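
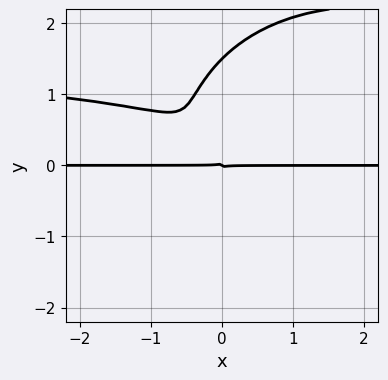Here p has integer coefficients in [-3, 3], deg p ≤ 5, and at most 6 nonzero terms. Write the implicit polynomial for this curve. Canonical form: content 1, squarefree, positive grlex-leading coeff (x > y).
First, deg p = 4. A generic line meets the curve in up to 4 points.
Next, from the axis intercepts and sections: the visible x-axis segment lies entirely on the curve; it crosses the y-axis at the gridline y = 0.
Finally, matching integer coefficients to the picture gives p.

2*x^2*y^2 + 2*y^4 - 3*x^2*y - 3*x*y^2 - 3*y^3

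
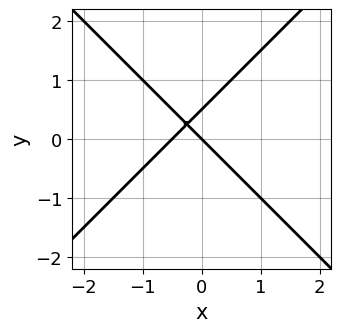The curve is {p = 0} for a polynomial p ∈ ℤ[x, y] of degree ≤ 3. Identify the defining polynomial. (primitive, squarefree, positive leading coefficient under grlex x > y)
2*x^2 - 2*y^2 + x + y

Degree: a generic line meets the curve in up to 2 points, so deg p = 2.
Observable constraints: it crosses the x-axis at the gridline x = 0; one y-axis crossing is at y = 0.
The integer polynomial consistent with all of this is the stated p.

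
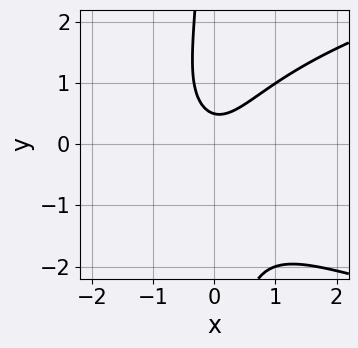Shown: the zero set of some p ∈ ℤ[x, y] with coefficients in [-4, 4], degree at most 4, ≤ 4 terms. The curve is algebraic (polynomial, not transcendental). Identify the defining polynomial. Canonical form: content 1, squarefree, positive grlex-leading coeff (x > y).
1. The degree is 3 — a generic line meets the curve in up to 3 points.
2. From the axis intercepts and sections: the curve avoids every integer x-axis point in the box.
3. Assembling these constraints gives the stated polynomial.

2*x*y^2 - 3*x^2 + 2*y - 1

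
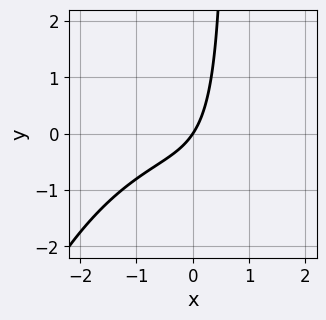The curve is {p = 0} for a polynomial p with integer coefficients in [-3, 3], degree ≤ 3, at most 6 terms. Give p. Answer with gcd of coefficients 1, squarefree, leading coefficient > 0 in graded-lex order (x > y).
x^3 + 3*x*y + 3*x - 2*y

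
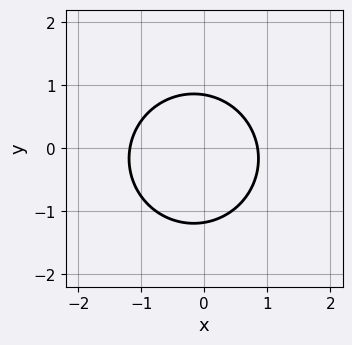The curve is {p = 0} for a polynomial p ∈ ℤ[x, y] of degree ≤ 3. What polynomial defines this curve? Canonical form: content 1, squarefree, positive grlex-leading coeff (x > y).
3*x^2 + 3*y^2 + x + y - 3

First, deg p = 2.
Finally, the integer polynomial consistent with all of this is the stated p.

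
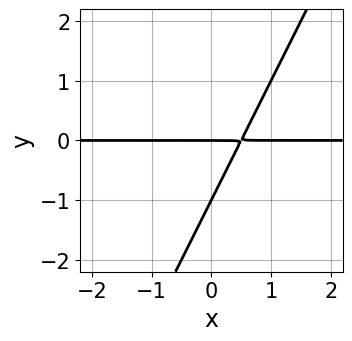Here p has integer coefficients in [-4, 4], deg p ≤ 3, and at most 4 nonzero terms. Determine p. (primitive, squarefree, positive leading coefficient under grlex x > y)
First, deg p = 2. A generic line meets the curve in up to 2 points.
Then, checking where it meets the axes: among the integer gridlines, it crosses the y-axis at y ∈ {-1, 0}; the visible x-axis segment lies entirely on the curve.
Finally, assembling these constraints gives the stated polynomial.

2*x*y - y^2 - y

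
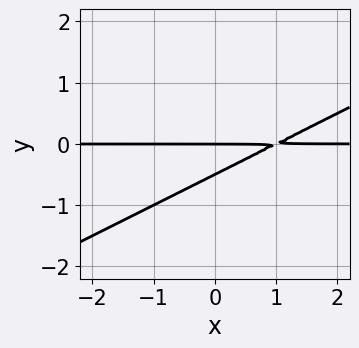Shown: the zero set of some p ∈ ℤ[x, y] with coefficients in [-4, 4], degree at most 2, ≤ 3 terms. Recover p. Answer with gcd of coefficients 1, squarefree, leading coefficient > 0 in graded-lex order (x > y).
x*y - 2*y^2 - y

First, the degree is 2 — a generic line meets the curve in up to 2 points.
Next, from the axis intercepts and sections: the visible x-axis segment lies entirely on the curve; it crosses the y-axis at the gridline y = 0.
Finally, putting this together gives p.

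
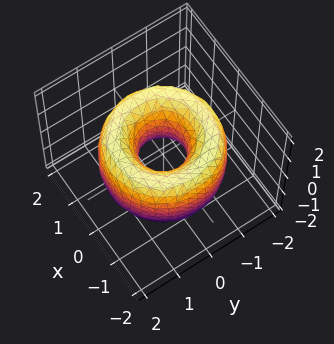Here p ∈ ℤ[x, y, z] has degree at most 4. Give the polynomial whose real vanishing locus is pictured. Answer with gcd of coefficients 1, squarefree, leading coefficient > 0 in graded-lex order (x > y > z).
x^4 + 2*x^2*y^2 + y^4 - 3*x^2 - 3*y^2 + z^2 + 1

1. The degree is 4 — the shape is more complex than any degree-3 surface.
2. By symmetry, the z-axis is an axis of rotation, so x and y enter only as x² + y².
3. Observable constraints: a circular section at z = 0 has radius between 0 and 1; it misses every integer gridline on the z-axis.
4. Putting this together gives p.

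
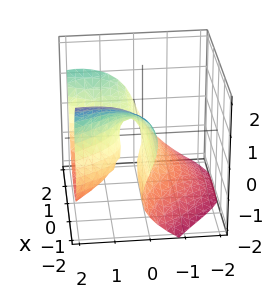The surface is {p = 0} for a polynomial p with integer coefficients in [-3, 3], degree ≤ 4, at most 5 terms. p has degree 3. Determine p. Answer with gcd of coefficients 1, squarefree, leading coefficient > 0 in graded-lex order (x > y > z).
First, the degree is 3 — the shape is more complex than any degree-2 surface.
Then, reading off the gridlines: it meets the z-axis at z = 0 (among the integer gridlines); it crosses the y-axis at the gridline y = 0; every point of the x-axis in the box is on the surface.
Finally, matching integer coefficients to the picture gives p.

2*x^2*y - 2*z^3 - 2*x*z - 3*y^2 + 2*y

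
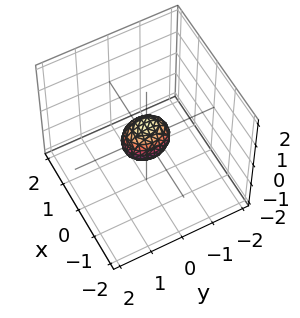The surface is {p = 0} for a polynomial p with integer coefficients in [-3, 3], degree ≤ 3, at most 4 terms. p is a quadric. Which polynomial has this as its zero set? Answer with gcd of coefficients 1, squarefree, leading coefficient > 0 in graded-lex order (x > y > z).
3*x^2 + 2*y^2 + 2*z^2 - 1

(a) The degree is 2 — a closed, bounded, convex surface; a quadric.
(b) Symmetries: it's symmetric under y → −y, forcing even powers of y; mirror symmetry z ↦ −z ⇒ only even powers of z; mirror symmetry x ↦ −x ⇒ only even powers of x.
(c) Putting this together gives p.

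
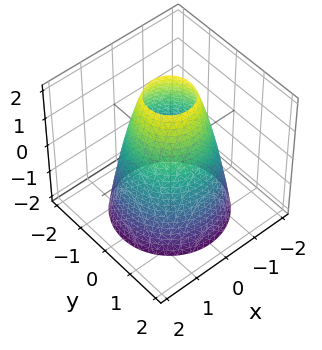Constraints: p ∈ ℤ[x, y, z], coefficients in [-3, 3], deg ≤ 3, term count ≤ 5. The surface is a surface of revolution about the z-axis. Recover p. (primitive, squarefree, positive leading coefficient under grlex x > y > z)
2*x^2 + 2*y^2 + z - 3

The degree is 2 — the shape is more complex than any degree-1 surface.
Symmetry: the surface is invariant under rotation about z: p = q(x² + y², z).
From the axis intercepts and sections: it misses every integer gridline on the z-axis; a circular section at z = 1 has radius exactly 1.
These observations pin down the coefficients.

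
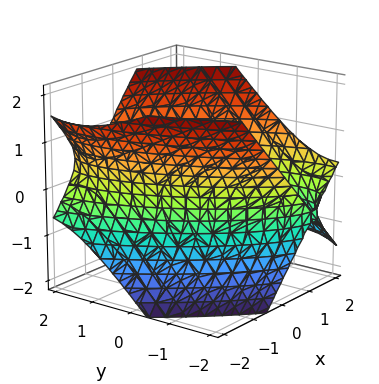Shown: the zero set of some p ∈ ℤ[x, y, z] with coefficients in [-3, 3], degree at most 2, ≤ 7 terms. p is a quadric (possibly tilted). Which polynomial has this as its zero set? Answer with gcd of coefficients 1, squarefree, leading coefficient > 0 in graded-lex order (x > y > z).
2*x^2 + 2*x*y + y^2 + y*z - 2*z^2 - 3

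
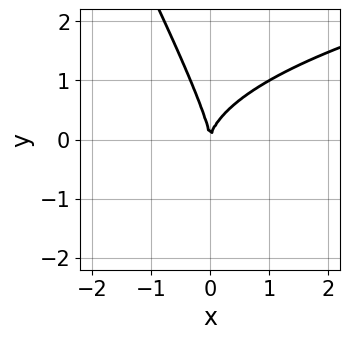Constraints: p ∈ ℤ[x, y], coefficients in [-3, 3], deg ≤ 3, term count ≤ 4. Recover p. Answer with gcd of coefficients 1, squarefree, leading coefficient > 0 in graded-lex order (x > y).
2*x*y^2 + y^3 - 3*x^2

deg p = 3.
Checking where it meets the axes: it crosses the x-axis at the gridline x = 0; one y-axis crossing is at y = 0.
Assembling these constraints gives the stated polynomial.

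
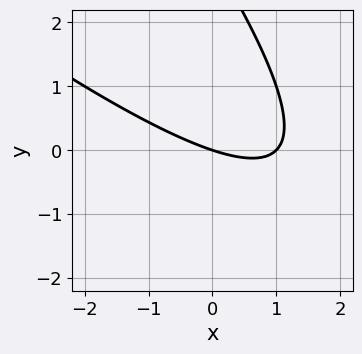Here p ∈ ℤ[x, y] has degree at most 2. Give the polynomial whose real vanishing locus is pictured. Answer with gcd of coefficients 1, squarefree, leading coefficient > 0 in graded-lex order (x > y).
1. The degree is 2 — the shape is more complex than any degree-1 curve.
2. Checking where it meets the axes: among the integer gridlines, it crosses the x-axis at x ∈ {0, 1}; it crosses the y-axis at the gridline y = 0.
3. These observations pin down the coefficients.

x^2 + 2*x*y + y^2 - x - 3*y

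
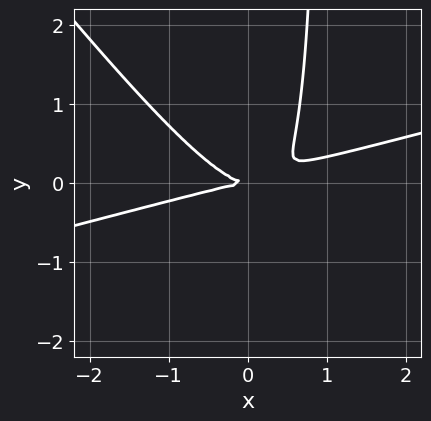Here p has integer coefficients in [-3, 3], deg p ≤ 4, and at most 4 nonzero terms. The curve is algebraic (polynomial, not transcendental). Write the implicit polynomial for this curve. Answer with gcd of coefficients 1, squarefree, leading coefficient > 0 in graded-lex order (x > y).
deg p = 3.
Checking where it meets the axes: it crosses the y-axis at the gridline y = 0; one x-axis crossing is at x = 0.
Fitting integer coefficients to these (and the overall shape) gives p.

x^3 - 3*x^2*y - 3*x*y^2 + 3*y^2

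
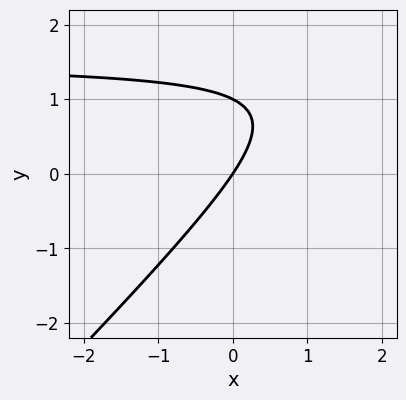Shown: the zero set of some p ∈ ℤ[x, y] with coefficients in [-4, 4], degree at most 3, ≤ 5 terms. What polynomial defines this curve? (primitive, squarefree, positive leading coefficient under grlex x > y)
2*x*y - 2*y^2 - 3*x + 2*y

First, the degree is 2 — a generic line meets the curve in up to 2 points.
Next, observable constraints: among the integer gridlines, it crosses the y-axis at y ∈ {0, 1}; one x-axis crossing is at x = 0.
Finally, putting this together gives p.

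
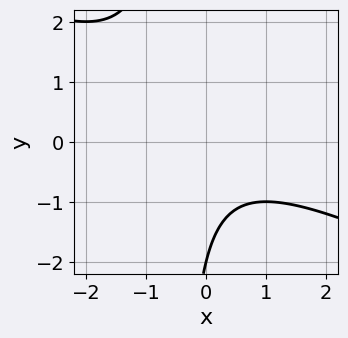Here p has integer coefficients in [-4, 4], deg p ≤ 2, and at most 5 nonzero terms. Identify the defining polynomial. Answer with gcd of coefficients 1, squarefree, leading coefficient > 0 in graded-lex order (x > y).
x^2 + 2*x*y + y + 2

Degree: a generic line meets the curve in up to 2 points, so deg p = 2.
Checking where it meets the axes: one y-axis crossing is at y = -2; the curve avoids every integer x-axis point in the box.
Putting this together gives p.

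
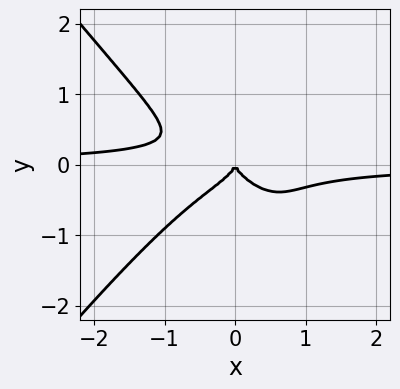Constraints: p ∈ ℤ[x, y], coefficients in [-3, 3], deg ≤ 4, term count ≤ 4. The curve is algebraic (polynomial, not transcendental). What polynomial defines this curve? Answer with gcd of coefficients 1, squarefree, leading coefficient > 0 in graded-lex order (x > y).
3*x^3*y - 2*x*y^3 + 3*y^3 + x^2

1. The degree is 4 — the shape is more complex than any degree-3 curve.
2. Observable constraints: it meets the y-axis at y = 0 (among the integer gridlines); it meets the x-axis at x = 0 (among the integer gridlines).
3. These observations pin down the coefficients.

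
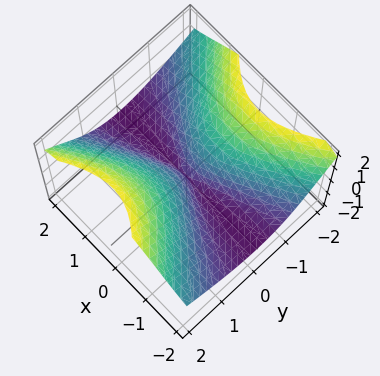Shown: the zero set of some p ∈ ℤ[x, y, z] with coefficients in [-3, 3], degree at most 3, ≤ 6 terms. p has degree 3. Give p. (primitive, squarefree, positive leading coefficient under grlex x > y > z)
1. deg p = 3. No degree-2 surface has this shape.
2. Observable constraints: every point of the x-axis in the box is on the surface; it crosses the z-axis at the gridline z = 0; it crosses the y-axis at the gridline y = 0.
3. Solving for integer coefficients yields p as stated.

2*x^2*z - x*y*z + z^3 - 3*y^2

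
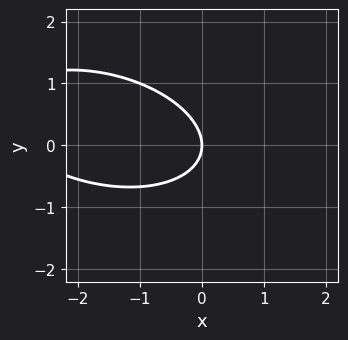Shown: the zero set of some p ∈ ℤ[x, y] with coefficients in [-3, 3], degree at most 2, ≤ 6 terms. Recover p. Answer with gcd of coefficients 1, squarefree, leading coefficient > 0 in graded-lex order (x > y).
x^2 + x*y + 3*y^2 + 3*x

1. deg p = 2. A generic line meets the curve in up to 2 points.
2. Reading off the gridlines: it meets the y-axis at y = 0 (among the integer gridlines); it meets the x-axis at x = 0 (among the integer gridlines).
3. Putting this together gives p.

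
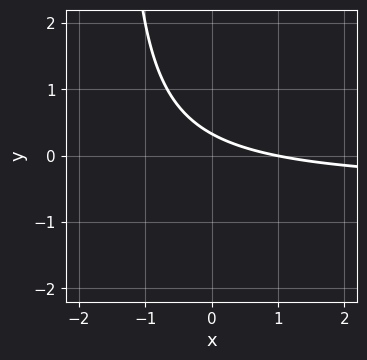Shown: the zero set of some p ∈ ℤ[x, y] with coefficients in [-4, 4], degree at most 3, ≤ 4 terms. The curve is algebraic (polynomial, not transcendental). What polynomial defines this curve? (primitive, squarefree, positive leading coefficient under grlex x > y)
2*x*y + x + 3*y - 1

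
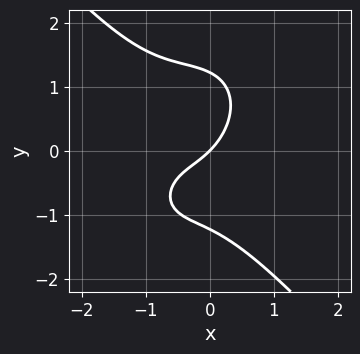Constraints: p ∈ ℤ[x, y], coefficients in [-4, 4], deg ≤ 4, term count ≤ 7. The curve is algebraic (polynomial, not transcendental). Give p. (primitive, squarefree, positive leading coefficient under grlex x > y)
3*x^3 + 2*y^3 + 3*x^2 + 3*x - 3*y

(a) deg p = 3.
(b) Reading off the gridlines: it crosses the x-axis at the gridline x = 0; one y-axis crossing is at y = 0.
(c) Assembling these constraints gives the stated polynomial.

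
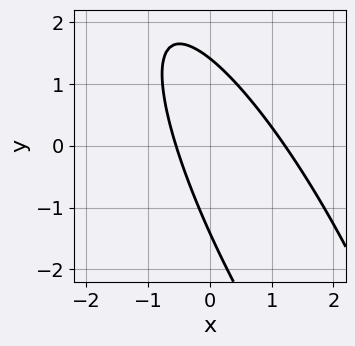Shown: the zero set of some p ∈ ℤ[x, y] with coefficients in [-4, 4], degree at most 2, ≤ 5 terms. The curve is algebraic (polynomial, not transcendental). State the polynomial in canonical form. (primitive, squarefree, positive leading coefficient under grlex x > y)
(a) deg p = 2.
(b) Solving for integer coefficients yields p as stated.

3*x^2 + 3*x*y + y^2 - 2*x - 2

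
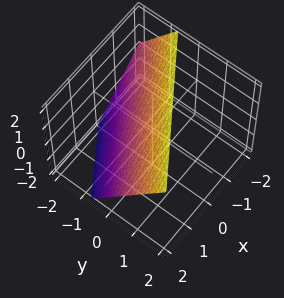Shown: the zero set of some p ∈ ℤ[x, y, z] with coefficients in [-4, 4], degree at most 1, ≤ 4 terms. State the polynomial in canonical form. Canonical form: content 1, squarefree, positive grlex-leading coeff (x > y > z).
2*x - 3*y + 2*z - 2

1. Degree: every cross-section is a straight line — this is a plane, so deg p = 1.
2. From the axis intercepts and sections: one x-axis crossing is at x = 1; it meets the z-axis at z = 1 (among the integer gridlines).
3. The integer polynomial consistent with all of this is the stated p.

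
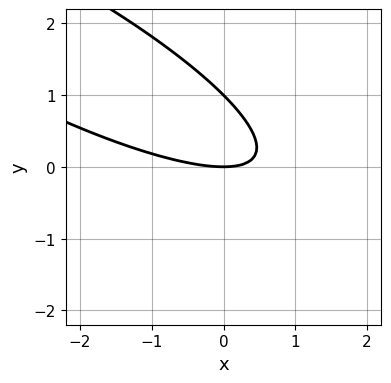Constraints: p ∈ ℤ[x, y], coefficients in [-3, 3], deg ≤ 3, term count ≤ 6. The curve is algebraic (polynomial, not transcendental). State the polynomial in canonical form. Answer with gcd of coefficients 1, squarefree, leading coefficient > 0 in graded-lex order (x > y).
x^2 + 3*x*y + 3*y^2 - 3*y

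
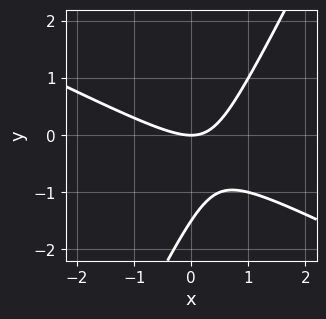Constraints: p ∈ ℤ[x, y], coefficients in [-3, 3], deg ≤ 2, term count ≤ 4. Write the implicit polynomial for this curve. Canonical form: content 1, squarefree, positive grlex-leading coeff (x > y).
Degree: a generic line meets the curve in up to 2 points, so deg p = 2.
Observable constraints: it crosses the y-axis at the gridline y = 0; it crosses the x-axis at the gridline x = 0.
Matching integer coefficients to the picture gives p.

2*x^2 + 3*x*y - 2*y^2 - 3*y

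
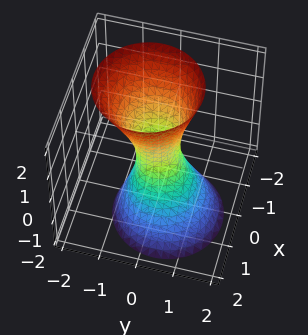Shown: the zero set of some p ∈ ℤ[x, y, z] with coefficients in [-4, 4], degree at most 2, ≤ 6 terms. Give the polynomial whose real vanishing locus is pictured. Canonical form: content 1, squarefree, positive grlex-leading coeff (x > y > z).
1. Degree: no degree-1 surface has this shape, so deg p = 2.
2. Reading off the gridlines: no z-intercept at any integer in the box.
3. The integer polynomial consistent with all of this is the stated p.

3*x^2 + x*z + 3*y^2 + y*z - z^2 - 1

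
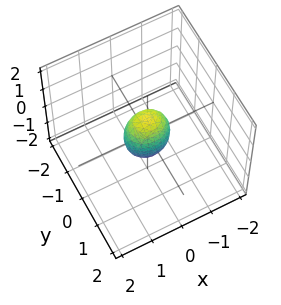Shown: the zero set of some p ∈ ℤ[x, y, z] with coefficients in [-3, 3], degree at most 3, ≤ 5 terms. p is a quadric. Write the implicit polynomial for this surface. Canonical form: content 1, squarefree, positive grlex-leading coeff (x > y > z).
2*x^2 + 3*y^2 + z^2 - 1

1. Degree: bounded and convex; a quadric, so deg p = 2.
2. Symmetries: mirror symmetry z ↦ −z ⇒ only even powers of z; it's symmetric under x → −x, forcing even powers of x; mirror symmetry y ↦ −y ⇒ only even powers of y.
3. Observable constraints: among the integer gridlines, it crosses the z-axis at z ∈ {-1, 1}.
4. Together with the visible shape, these determine p as stated.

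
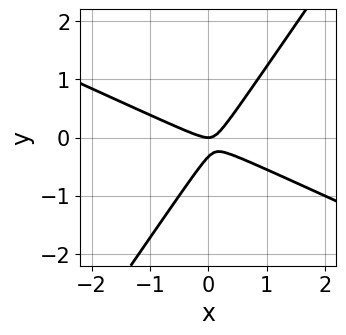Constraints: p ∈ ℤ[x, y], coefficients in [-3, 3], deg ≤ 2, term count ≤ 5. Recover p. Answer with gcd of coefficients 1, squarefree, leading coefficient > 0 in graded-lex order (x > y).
2*x^2 + 3*x*y - 3*y^2 - y

First, the degree is 2 — a generic line meets the curve in up to 2 points.
Next, from the visible intercepts: it meets the y-axis at y = 0 (among the integer gridlines); it crosses the x-axis at the gridline x = 0.
Finally, together with the visible shape, these determine p as stated.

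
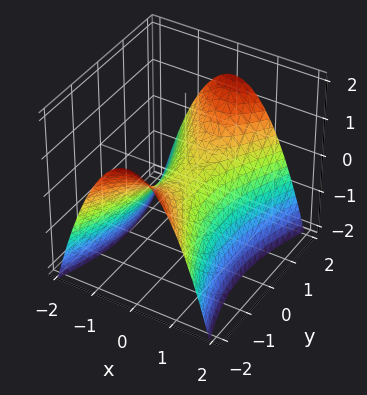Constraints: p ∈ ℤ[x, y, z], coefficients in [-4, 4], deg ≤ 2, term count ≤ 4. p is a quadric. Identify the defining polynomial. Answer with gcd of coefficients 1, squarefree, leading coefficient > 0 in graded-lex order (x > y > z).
First, degree: a saddle surface; a quadric, so deg p = 2.
Then, symmetries: mirror symmetry y ↦ −y ⇒ only even powers of y; it's symmetric under x → −x, forcing even powers of x.
Next, against the integer gridlines: it crosses the y-axis at the gridline y = 0; one z-axis crossing is at z = 0; it meets the x-axis at x = 0 (among the integer gridlines).
Finally, matching integer coefficients to the picture gives p.

3*x^2 - y^2 + 3*z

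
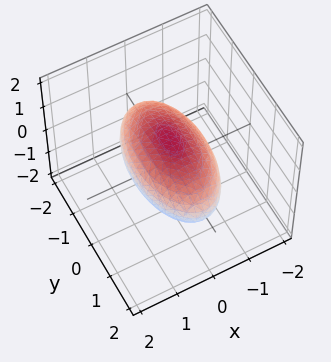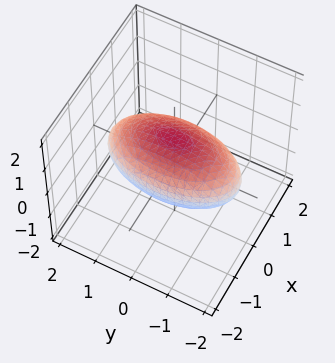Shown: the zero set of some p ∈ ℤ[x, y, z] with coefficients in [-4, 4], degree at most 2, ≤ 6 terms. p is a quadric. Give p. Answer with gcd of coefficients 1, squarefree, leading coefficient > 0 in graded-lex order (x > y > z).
3*x^2 + y^2 + 3*z^2 - 3

deg p = 2. Bounded and convex; a quadric.
Symmetries: mirror symmetry z ↦ −z ⇒ only even powers of z; the y ↦ −y reflection is a symmetry, so y appears only in even powers; it's symmetric under x → −x, forcing even powers of x.
Reading off the gridlines: the x-axis gridline crossings are at x ∈ {-1, 1}; among the integer gridlines, it crosses the z-axis at z ∈ {-1, 1}.
Assembling these constraints gives the stated polynomial.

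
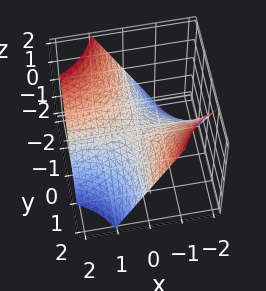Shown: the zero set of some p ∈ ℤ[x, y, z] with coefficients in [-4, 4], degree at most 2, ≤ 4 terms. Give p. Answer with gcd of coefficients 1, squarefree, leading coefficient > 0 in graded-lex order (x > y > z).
(a) The degree is 2 — a hyperbolic paraboloid; a quadric.
(b) Checking where it meets the axes: the visible x-axis segment lies entirely on the surface; every point of the y-axis in the box is on the surface; one z-axis crossing is at z = 0.
(c) Solving for integer coefficients yields p as stated.

x*y + z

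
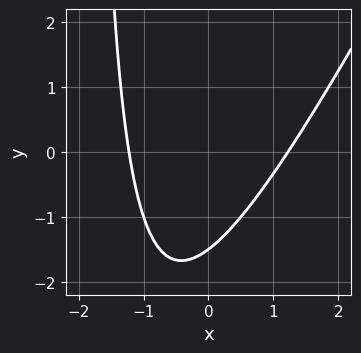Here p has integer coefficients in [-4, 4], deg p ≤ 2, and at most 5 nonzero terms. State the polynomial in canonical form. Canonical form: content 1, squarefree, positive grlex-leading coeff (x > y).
deg p = 2. A generic line meets the curve in up to 2 points.
Matching integer coefficients to the picture gives p.

2*x^2 - x*y - 2*y - 3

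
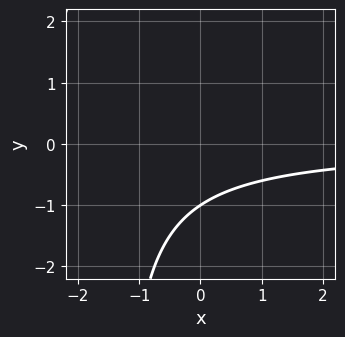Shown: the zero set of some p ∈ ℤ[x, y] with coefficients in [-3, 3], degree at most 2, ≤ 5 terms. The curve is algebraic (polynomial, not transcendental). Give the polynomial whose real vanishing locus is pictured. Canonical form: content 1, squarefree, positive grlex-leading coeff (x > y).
First, the degree is 2 — a generic line meets the curve in up to 2 points.
Then, against the integer gridlines: one y-axis crossing is at y = -1; it misses every integer gridline on the x-axis.
Finally, solving for integer coefficients yields p as stated.

2*x*y + 3*y + 3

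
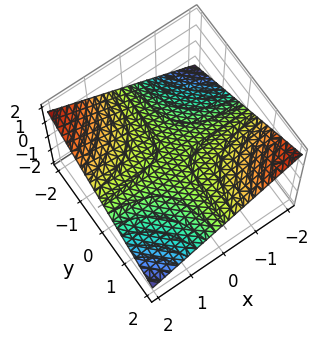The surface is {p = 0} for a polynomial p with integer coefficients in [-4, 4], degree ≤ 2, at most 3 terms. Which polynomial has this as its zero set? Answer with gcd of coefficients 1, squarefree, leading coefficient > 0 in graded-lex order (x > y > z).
x*y + 3*z

(a) The degree is 2 — a hyperbolic paraboloid; a quadric.
(b) From the axis intercepts and sections: every point of the y-axis in the box is on the surface; one z-axis crossing is at z = 0; the visible x-axis segment lies entirely on the surface.
(c) Fitting integer coefficients to these (and the overall shape) gives p.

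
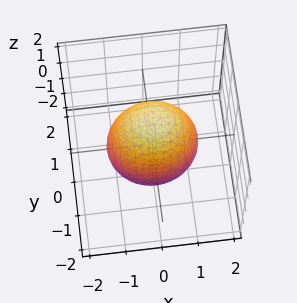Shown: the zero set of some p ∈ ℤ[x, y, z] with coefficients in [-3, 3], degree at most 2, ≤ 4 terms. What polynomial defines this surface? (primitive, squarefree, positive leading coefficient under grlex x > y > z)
2*x^2 + 3*y^2 + z^2 - 3

1. Degree: bounded and convex; a quadric, so deg p = 2.
2. Symmetries: mirror symmetry x ↦ −x ⇒ only even powers of x; the y ↦ −y reflection is a symmetry, so y appears only in even powers; the z ↦ −z reflection is a symmetry, so z appears only in even powers.
3. From the visible intercepts: the y-axis gridline crossings are at y ∈ {-1, 1}.
4. Matching integer coefficients to the picture gives p.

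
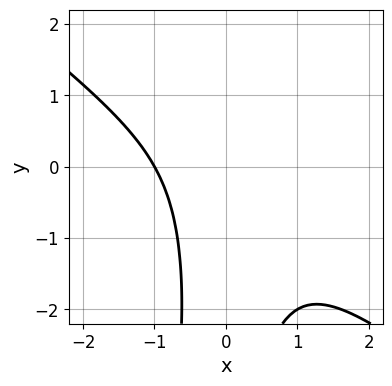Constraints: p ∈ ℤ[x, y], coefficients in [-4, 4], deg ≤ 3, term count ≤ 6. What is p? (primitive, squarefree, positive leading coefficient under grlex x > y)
3*x^3 + 3*x^2*y - x*y^2 - 2*x*y + 3

(a) deg p = 3.
(b) Observable constraints: no y-intercept at any integer in the box; one x-axis crossing is at x = -1.
(c) Matching integer coefficients to the picture gives p.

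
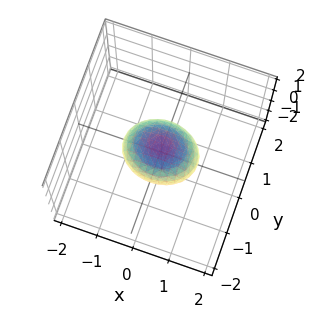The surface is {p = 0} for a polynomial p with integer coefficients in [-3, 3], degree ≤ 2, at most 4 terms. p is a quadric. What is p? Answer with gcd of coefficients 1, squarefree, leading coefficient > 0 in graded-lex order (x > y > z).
2*x^2 + 3*y^2 + 3*z^2 - 2

1. Degree: a closed, bounded, convex surface; a quadric, so deg p = 2.
2. Symmetries: it's symmetric under y → −y, forcing even powers of y; it's symmetric under z → −z, forcing even powers of z; mirror symmetry x ↦ −x ⇒ only even powers of x.
3. Checking where it meets the axes: among the integer gridlines, it crosses the x-axis at x ∈ {-1, 1}.
4. These observations pin down the coefficients.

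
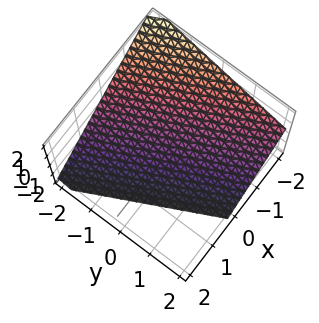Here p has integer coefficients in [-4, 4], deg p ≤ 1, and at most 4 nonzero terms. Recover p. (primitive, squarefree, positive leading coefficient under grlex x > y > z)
2*x + y + 2*z + 2

First, the degree is 1 — every cross-section is a straight line — this is a plane.
Next, checking where it meets the axes: it crosses the y-axis at the gridline y = -2; it meets the z-axis at z = -1 (among the integer gridlines); one x-axis crossing is at x = -1.
Finally, solving for integer coefficients yields p as stated.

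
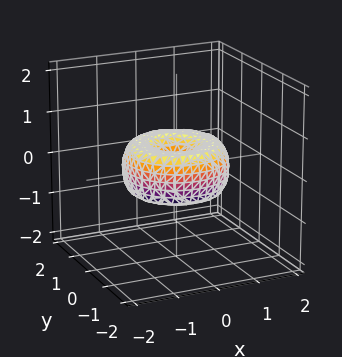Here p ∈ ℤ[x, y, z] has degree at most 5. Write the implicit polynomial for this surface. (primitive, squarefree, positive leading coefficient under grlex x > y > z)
2*x^4 + 4*x^2*y^2 + 2*y^4 - 3*x^2 - 3*y^2 + 3*z^2

(a) Degree: the shape is more complex than any degree-3 surface, so deg p = 4.
(b) Symmetries: rotational symmetry about the z-axis ⇒ p depends on x, y only through x² + y².
(c) Checking where it meets the axes: it crosses the x-axis at the gridline x = 0; a circular section at z = 0 has radius between 1 and 2; it crosses the y-axis at the gridline y = 0; it meets the z-axis at z = 0 (among the integer gridlines).
(d) Putting this together gives p.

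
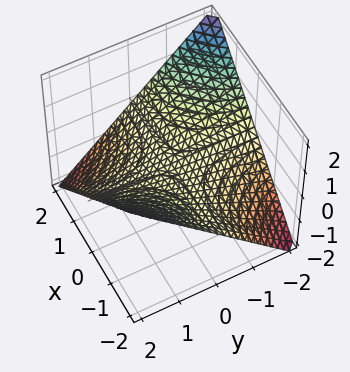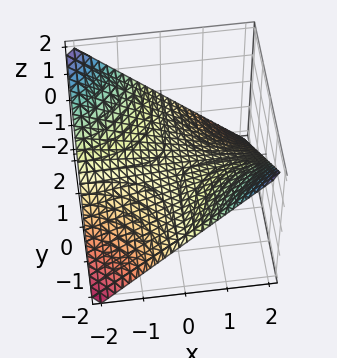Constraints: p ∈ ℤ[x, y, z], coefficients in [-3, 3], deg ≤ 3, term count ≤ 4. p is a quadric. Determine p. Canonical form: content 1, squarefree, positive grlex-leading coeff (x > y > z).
x*y + 2*z

(a) The degree is 2 — a hyperbolic paraboloid; a quadric.
(b) Observable constraints: it meets the z-axis at z = 0 (among the integer gridlines); every point of the x-axis in the box is on the surface; every point of the y-axis in the box is on the surface.
(c) Fitting integer coefficients to these (and the overall shape) gives p.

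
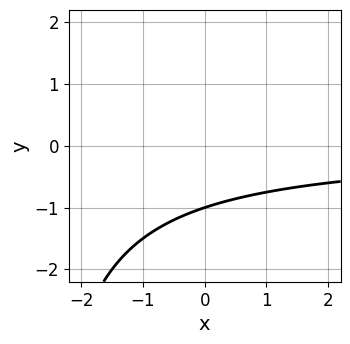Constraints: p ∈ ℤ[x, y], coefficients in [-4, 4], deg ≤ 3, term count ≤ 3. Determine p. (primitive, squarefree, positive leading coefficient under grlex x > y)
First, degree: a generic line meets the curve in up to 2 points, so deg p = 2.
Next, from the axis intercepts and sections: it misses every integer gridline on the x-axis; it crosses the y-axis at the gridline y = -1.
Finally, solving for integer coefficients yields p as stated.

x*y + 3*y + 3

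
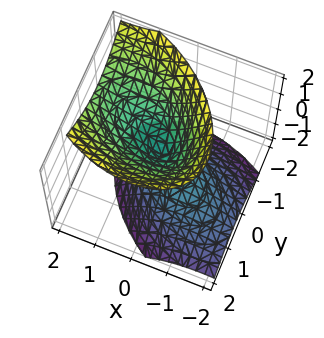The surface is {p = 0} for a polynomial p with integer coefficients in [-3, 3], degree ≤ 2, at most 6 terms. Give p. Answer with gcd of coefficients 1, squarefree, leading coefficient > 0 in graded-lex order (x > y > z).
1. The picture has 2 separate pieces. They look like related sheets of one shape, so recover p as a whole.
2. The degree is 2 — a generic line meets the surface in up to 2 points.
3. From the axis intercepts and sections: one x-axis crossing is at x = 0; it meets the z-axis at z = 0 (among the integer gridlines); it meets the y-axis at y = 0 (among the integer gridlines).
4. Assembling these constraints gives the stated polynomial.

2*x^2 + 2*x*y - 2*x*z + 3*y^2 - 2*z^2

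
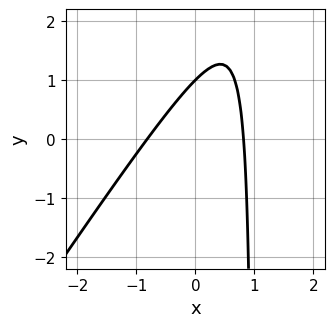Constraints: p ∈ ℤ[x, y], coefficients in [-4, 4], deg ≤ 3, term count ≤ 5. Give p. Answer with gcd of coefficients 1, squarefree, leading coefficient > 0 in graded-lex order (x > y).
3*x^2 - 2*x*y + 2*y - 2

1. deg p = 2. No degree-1 curve has this shape.
2. Against the integer gridlines: it meets the y-axis at y = 1 (among the integer gridlines).
3. Solving for integer coefficients yields p as stated.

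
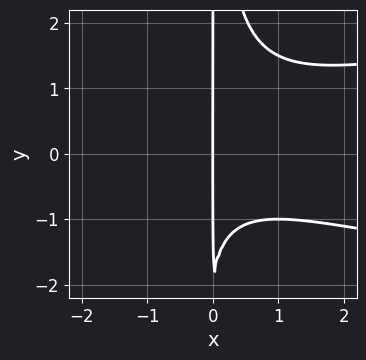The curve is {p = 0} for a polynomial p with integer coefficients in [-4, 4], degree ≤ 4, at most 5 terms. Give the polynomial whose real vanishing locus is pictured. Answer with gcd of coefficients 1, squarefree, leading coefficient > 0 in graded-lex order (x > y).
Degree: the shape is more complex than any degree-3 curve, so deg p = 4.
From the axis intercepts and sections: it crosses the x-axis at the gridline x = 0; every point of the y-axis in the box is on the curve.
Matching integer coefficients to the picture gives p.

2*x^2*y^2 - x^3 - x*y - 2*x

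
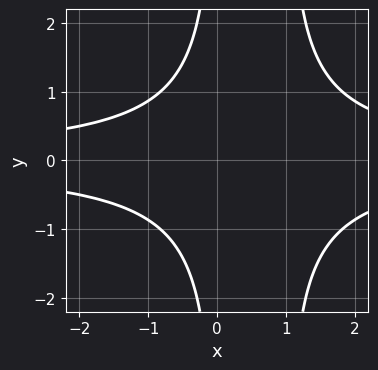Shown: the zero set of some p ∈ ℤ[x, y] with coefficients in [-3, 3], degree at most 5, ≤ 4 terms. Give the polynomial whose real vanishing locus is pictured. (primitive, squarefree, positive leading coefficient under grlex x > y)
2*x^2*y^2 - 2*x*y^2 - 3

First, degree: the shape is more complex than any degree-3 curve, so deg p = 4.
Then, symmetries: it's symmetric under y → −y, forcing even powers of y.
Then, checking where it meets the axes: it misses every integer gridline on the y-axis; it misses every integer gridline on the x-axis.
Finally, these observations pin down the coefficients.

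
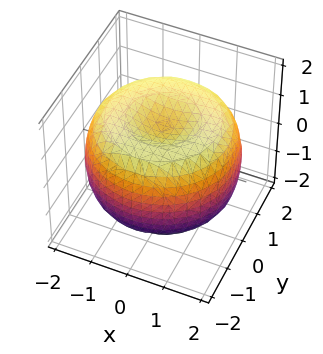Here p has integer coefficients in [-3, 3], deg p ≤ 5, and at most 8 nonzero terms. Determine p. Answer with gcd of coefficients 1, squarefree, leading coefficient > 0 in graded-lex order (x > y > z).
x^4 + 2*x^2*y^2 + y^4 - 3*x^2 - 3*y^2 + 3*z^2 - 3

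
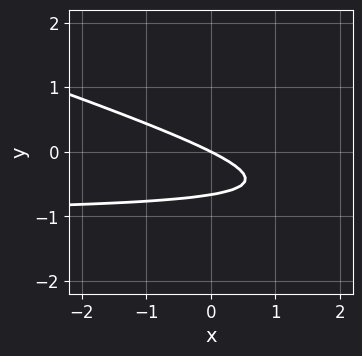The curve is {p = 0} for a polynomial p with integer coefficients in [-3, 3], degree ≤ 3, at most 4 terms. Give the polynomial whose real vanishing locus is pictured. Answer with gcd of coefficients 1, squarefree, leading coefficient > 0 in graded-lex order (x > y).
x*y + 3*y^2 + x + 2*y

Degree: no degree-1 curve has this shape, so deg p = 2.
Checking where it meets the axes: it meets the y-axis at y = 0 (among the integer gridlines); it crosses the x-axis at the gridline x = 0.
The integer polynomial consistent with all of this is the stated p.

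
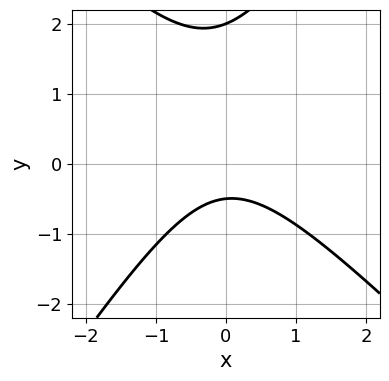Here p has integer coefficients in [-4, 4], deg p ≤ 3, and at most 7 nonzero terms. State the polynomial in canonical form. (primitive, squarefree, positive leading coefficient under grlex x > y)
3*x^2 + x*y - 2*y^2 + 3*y + 2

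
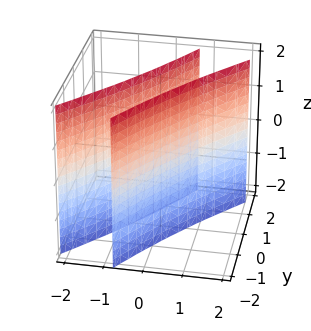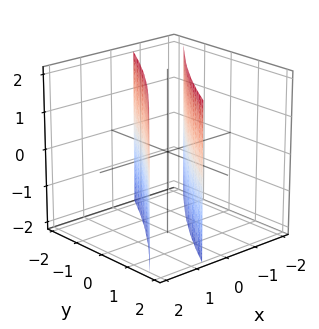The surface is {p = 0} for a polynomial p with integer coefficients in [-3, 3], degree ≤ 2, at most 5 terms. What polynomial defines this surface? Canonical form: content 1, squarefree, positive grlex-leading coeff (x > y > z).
First, I count 2 distinct pieces. They look like related sheets of one shape, so recover p as a whole.
Next, the degree is 2 — no degree-1 surface has this shape.
Then, from the axis intercepts and sections: among the integer gridlines, it crosses the y-axis at y ∈ {-1, 1}; the surface avoids every integer z-axis point in the box.
Finally, matching integer coefficients to the picture gives p.

2*x^2 - 3*x*y + y^2 - 1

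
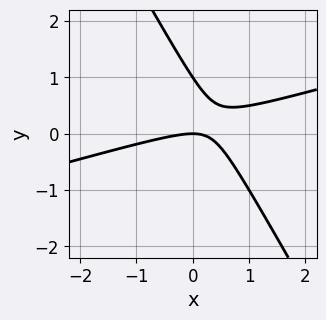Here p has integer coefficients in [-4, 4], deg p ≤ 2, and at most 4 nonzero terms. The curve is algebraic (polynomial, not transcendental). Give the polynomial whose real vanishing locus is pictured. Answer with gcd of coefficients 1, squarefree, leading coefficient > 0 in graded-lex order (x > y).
First, degree: a generic line meets the curve in up to 2 points, so deg p = 2.
Then, from the visible intercepts: it meets the x-axis at x = 0 (among the integer gridlines); among the integer gridlines, it crosses the y-axis at y ∈ {0, 1}.
Finally, putting this together gives p.

x^2 - 3*x*y - 2*y^2 + 2*y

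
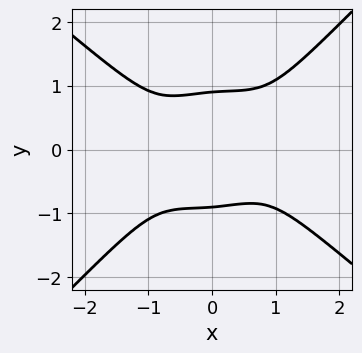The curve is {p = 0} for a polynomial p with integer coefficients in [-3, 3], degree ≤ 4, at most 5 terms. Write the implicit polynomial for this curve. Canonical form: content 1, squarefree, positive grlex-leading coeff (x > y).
2*x^4 + x*y^3 - 3*y^4 - x^2 + 2

First, degree: the shape is more complex than any degree-3 curve, so deg p = 4.
Next, against the integer gridlines: the curve avoids every integer x-axis point in the box.
Finally, matching integer coefficients to the picture gives p.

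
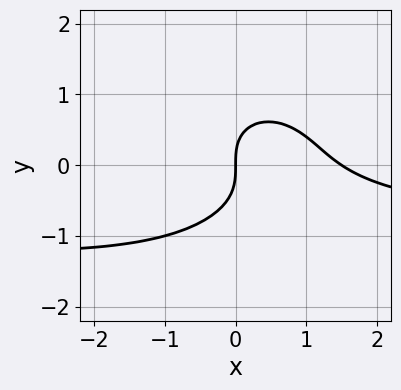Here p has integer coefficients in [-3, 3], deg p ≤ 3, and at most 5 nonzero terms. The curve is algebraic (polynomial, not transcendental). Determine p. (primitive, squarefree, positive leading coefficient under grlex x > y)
1. Degree: a generic line meets the curve in up to 3 points, so deg p = 3.
2. Checking where it meets the axes: it crosses the y-axis at the gridline y = 0; it meets the x-axis at x = 0 (among the integer gridlines).
3. Solving for integer coefficients yields p as stated.

2*x^2*y + 3*y^3 + 2*x^2 - 3*x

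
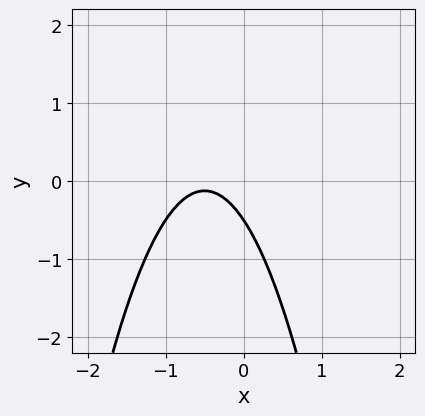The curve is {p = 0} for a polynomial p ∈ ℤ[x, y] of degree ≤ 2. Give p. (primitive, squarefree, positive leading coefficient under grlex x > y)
3*x^2 + 3*x + 2*y + 1

deg p = 2.
Observable constraints: the curve avoids every integer x-axis point in the box.
Assembling these constraints gives the stated polynomial.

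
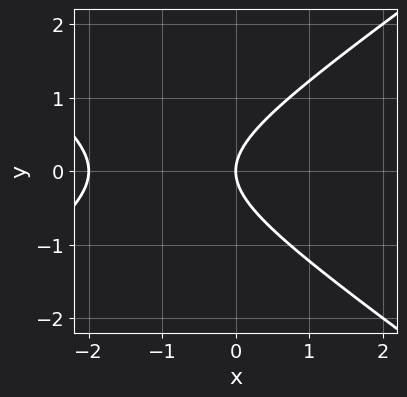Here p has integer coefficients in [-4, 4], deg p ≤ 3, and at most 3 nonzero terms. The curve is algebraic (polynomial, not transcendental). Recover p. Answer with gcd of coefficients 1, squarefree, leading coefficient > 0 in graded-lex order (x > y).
x^2 - 2*y^2 + 2*x

First, deg p = 2.
Next, symmetries: the y ↦ −y reflection is a symmetry, so y appears only in even powers.
Next, from the visible intercepts: among the integer gridlines, it crosses the x-axis at x ∈ {-2, 0}; it meets the y-axis at y = 0 (among the integer gridlines).
Finally, the integer polynomial consistent with all of this is the stated p.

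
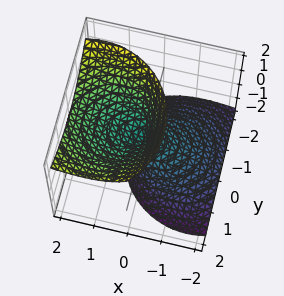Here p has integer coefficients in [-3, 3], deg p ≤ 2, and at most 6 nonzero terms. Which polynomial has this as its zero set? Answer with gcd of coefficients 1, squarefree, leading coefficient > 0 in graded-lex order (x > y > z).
2*x^2 - 3*x*z + 2*y^2 - y*z - z^2

First, degree: the shape is more complex than any degree-1 surface, so deg p = 2.
Then, observable constraints: it meets the z-axis at z = 0 (among the integer gridlines); it crosses the x-axis at the gridline x = 0; it meets the y-axis at y = 0 (among the integer gridlines).
Finally, putting this together gives p.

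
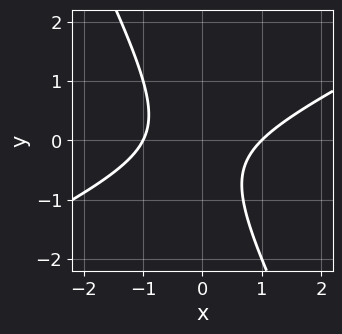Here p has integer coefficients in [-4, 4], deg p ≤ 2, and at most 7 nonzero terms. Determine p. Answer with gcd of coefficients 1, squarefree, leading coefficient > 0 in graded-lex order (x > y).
First, deg p = 2. The shape is more complex than any degree-1 curve.
Next, observable constraints: the x-axis gridline crossings are at x ∈ {-1, 1}; the curve avoids every integer y-axis point in the box.
Finally, putting this together gives p.

2*x^2 - 3*x*y - 2*y^2 - y - 2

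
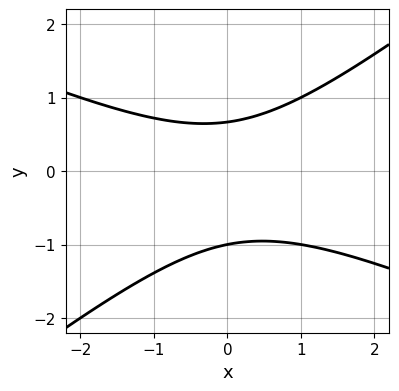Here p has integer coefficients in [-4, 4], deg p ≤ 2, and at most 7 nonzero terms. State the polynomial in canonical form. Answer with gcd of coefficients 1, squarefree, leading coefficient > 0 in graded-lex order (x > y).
x^2 + x*y - 3*y^2 - y + 2

deg p = 2.
From the axis intercepts and sections: it meets the y-axis at y = -1 (among the integer gridlines); no x-intercept at any integer in the box.
Matching integer coefficients to the picture gives p.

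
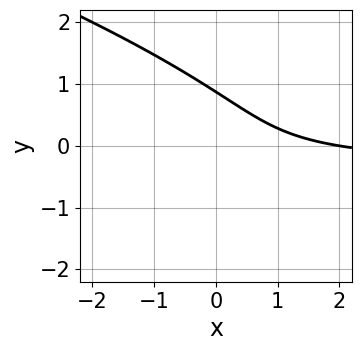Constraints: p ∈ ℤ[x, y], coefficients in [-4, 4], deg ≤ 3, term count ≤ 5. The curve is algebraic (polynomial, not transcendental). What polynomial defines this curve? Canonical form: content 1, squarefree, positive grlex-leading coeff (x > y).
x*y^2 + 3*y^3 + 3*x*y + x - 2

Degree: a generic line meets the curve in up to 3 points, so deg p = 3.
Checking where it meets the axes: one x-axis crossing is at x = 2.
Matching integer coefficients to the picture gives p.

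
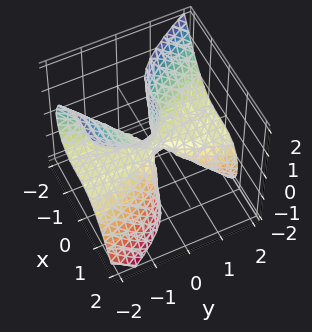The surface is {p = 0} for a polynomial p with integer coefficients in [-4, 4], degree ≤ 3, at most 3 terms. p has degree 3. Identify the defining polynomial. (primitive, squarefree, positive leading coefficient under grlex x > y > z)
3*x^3 + 2*y^2*z + 2*y*z^2

First, the degree is 3 — the shape is more complex than any degree-2 surface.
Then, observable constraints: every point of the y-axis in the box is on the surface; one x-axis crossing is at x = 0; every point of the z-axis in the box is on the surface.
Finally, these observations pin down the coefficients.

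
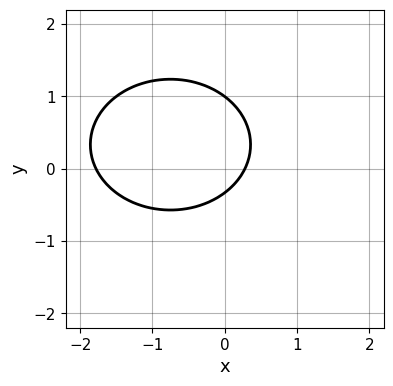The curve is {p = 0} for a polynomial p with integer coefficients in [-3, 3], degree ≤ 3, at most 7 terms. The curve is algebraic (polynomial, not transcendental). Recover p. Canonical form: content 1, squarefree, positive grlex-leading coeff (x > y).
First, deg p = 2.
Then, observable constraints: it crosses the y-axis at the gridline y = 1.
Finally, the integer polynomial consistent with all of this is the stated p.

2*x^2 + 3*y^2 + 3*x - 2*y - 1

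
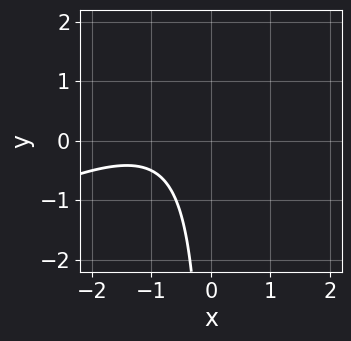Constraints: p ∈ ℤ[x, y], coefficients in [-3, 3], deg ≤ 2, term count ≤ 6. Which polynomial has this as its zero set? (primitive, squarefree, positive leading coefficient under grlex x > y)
(a) deg p = 2. The shape is more complex than any degree-1 curve.
(b) From the visible intercepts: it misses every integer gridline on the x-axis; the curve avoids every integer y-axis point in the box.
(c) These observations pin down the coefficients.

x^2 - 2*x*y + 2*x + 2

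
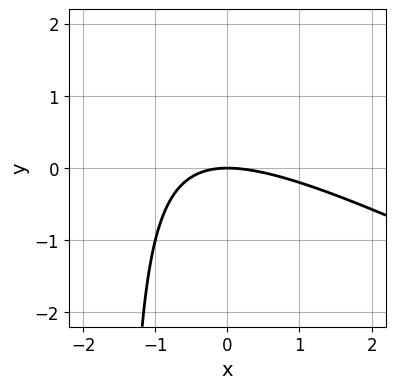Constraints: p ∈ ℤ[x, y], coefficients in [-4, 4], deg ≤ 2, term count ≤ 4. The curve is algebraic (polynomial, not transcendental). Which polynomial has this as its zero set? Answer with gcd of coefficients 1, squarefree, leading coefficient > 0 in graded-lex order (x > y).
x^2 + 2*x*y + 3*y

Degree: a generic line meets the curve in up to 2 points, so deg p = 2.
Reading off the gridlines: it meets the y-axis at y = 0 (among the integer gridlines); one x-axis crossing is at x = 0.
Putting this together gives p.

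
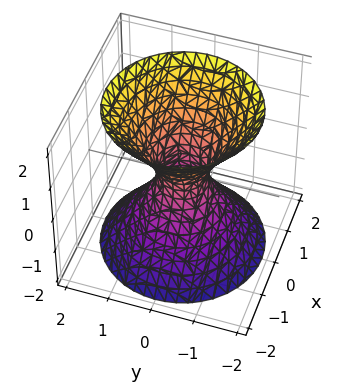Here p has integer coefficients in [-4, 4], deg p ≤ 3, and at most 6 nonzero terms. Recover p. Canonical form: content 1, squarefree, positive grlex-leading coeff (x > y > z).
3*x^2 + 3*y^2 - 2*z^2 - 1

(a) Degree: one connected sheet with a waist; a quadric, so deg p = 2.
(b) Symmetries: the z ↦ −z reflection is a symmetry, so z appears only in even powers; the surface is invariant under rotation about z: p = q(x² + y², z).
(c) Reading off the gridlines: a circular section at z = 1 has radius exactly 1; no z-intercept at any integer in the box.
(d) These observations pin down the coefficients.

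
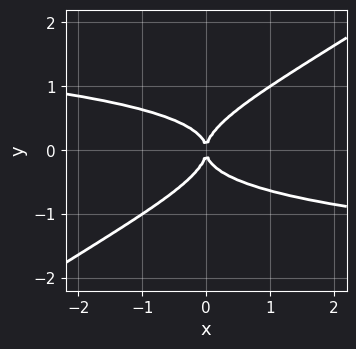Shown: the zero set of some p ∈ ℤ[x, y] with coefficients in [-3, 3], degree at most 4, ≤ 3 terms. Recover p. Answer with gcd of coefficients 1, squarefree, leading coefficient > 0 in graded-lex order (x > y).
2*x*y^3 - 3*y^4 + x^2

1. deg p = 4. The shape is more complex than any degree-3 curve.
2. Reading off the gridlines: it crosses the x-axis at the gridline x = 0; it crosses the y-axis at the gridline y = 0.
3. Assembling these constraints gives the stated polynomial.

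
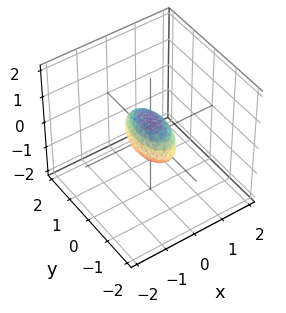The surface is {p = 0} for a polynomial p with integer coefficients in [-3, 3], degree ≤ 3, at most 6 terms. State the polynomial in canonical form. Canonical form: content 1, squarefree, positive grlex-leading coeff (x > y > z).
3*x^2 + y^2 + 2*z^2 - 1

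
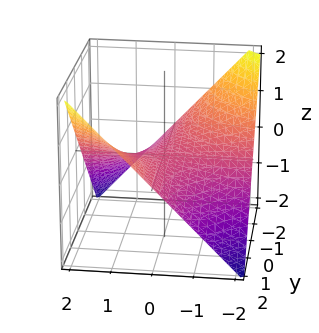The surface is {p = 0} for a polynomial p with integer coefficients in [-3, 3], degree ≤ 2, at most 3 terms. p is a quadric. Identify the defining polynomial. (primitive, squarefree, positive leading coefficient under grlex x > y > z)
x*y - 2*z

Degree: a saddle surface; a quadric, so deg p = 2.
From the axis intercepts and sections: it meets the z-axis at z = 0 (among the integer gridlines); the visible x-axis segment lies entirely on the surface; the visible y-axis segment lies entirely on the surface.
These observations pin down the coefficients.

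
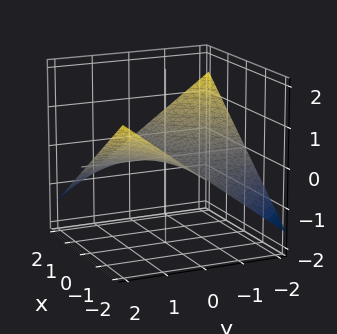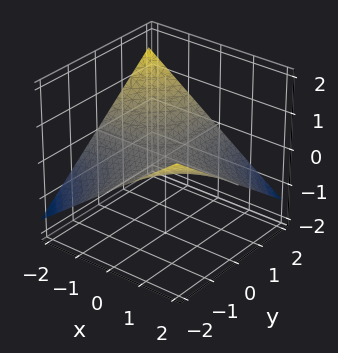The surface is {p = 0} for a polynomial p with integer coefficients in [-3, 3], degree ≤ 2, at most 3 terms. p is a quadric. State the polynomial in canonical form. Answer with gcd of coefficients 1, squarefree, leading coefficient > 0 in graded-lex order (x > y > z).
x*y + 3*z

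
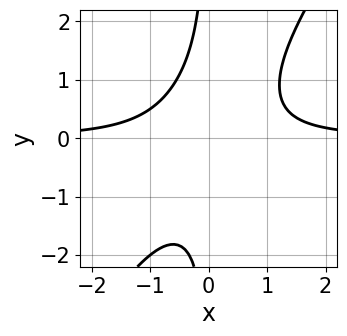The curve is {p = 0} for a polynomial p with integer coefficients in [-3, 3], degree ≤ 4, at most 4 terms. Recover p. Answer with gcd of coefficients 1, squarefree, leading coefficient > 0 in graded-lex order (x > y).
3*x^2*y - 2*x*y^2 - 2

Degree: the shape is more complex than any degree-2 curve, so deg p = 3.
Against the integer gridlines: it misses every integer gridline on the x-axis; no y-intercept at any integer in the box.
Assembling these constraints gives the stated polynomial.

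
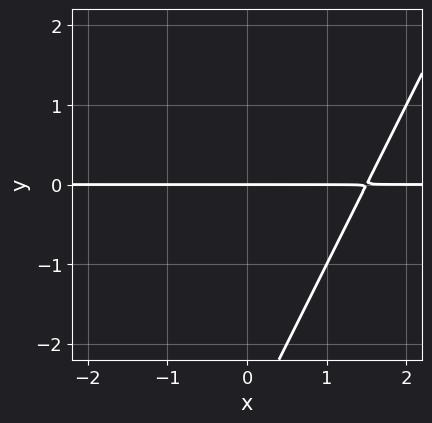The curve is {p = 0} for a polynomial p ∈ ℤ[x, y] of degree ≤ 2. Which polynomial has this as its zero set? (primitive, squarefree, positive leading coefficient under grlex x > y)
1. deg p = 2. No degree-1 curve has this shape.
2. Observable constraints: it crosses the y-axis at the gridline y = 0; every point of the x-axis in the box is on the curve.
3. Solving for integer coefficients yields p as stated.

2*x*y - y^2 - 3*y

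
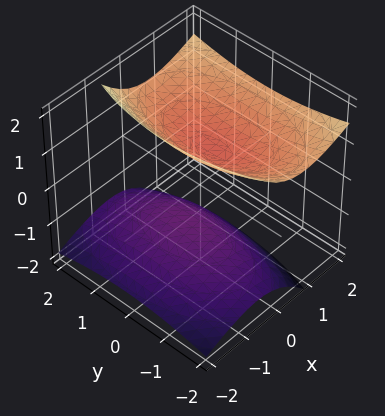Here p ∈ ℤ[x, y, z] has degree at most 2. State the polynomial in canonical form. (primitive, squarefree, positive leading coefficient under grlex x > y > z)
There are 2 components. Treating them together as one polynomial.
deg p = 2. The shape is more complex than any degree-1 surface.
From the axis intercepts and sections: it misses every integer gridline on the y-axis; it misses every integer gridline on the x-axis.
Assembling these constraints gives the stated polynomial.

3*x^2 - 3*x*z + y^2 - 3*z^2 + 2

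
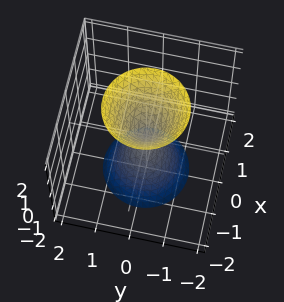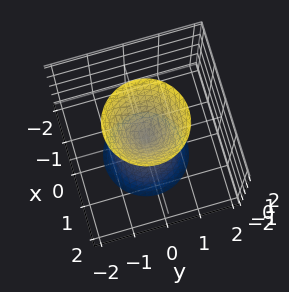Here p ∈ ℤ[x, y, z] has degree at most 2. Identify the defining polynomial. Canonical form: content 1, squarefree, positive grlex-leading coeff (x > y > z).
(a) I count 2 distinct pieces.
(b) The degree is 2 — two nappes meeting at a single point; a quadric.
(c) Symmetries: it's symmetric under z → −z, forcing even powers of z; the surface is invariant under rotation about z: p = q(x² + y², z).
(d) Reading off the gridlines: one y-axis crossing is at y = 0; one x-axis crossing is at x = 0; a circular section at z = 2 has radius between 1 and 2.
(e) Solving for integer coefficients yields p as stated.

3*x^2 + 3*y^2 - z^2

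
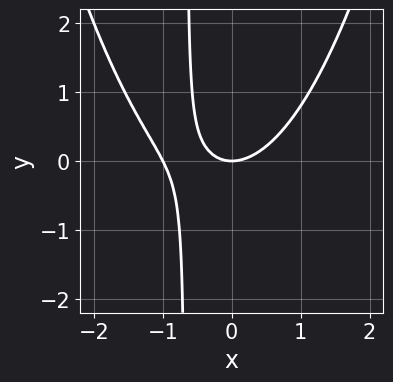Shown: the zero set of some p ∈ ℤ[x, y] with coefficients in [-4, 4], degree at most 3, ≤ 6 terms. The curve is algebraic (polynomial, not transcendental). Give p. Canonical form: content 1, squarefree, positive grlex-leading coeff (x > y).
Degree: the shape is more complex than any degree-2 curve, so deg p = 3.
Against the integer gridlines: among the integer gridlines, it crosses the x-axis at x ∈ {-1, 0}; it crosses the y-axis at the gridline y = 0.
These observations pin down the coefficients.

2*x^3 + 2*x^2 - 3*x*y - 2*y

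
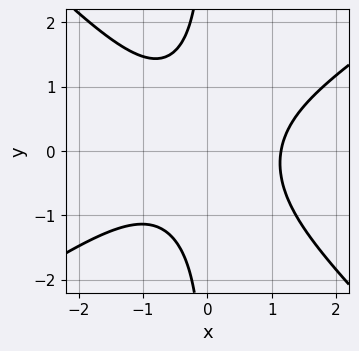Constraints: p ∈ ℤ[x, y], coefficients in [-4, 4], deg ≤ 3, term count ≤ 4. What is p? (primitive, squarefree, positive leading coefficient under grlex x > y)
2*x^3 - x^2*y - 3*x*y^2 - 3

First, degree: no degree-2 curve has this shape, so deg p = 3.
Next, reading off the gridlines: it misses every integer gridline on the y-axis.
Finally, the integer polynomial consistent with all of this is the stated p.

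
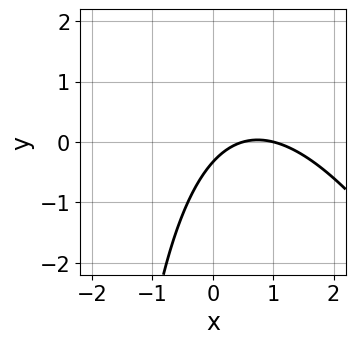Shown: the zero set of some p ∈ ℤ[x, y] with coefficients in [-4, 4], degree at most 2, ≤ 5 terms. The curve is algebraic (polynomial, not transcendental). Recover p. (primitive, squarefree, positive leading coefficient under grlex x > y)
Degree: no degree-1 curve has this shape, so deg p = 2.
Checking where it meets the axes: it crosses the x-axis at the gridline x = 1.
The integer polynomial consistent with all of this is the stated p.

2*x^2 + x*y - 3*x + 3*y + 1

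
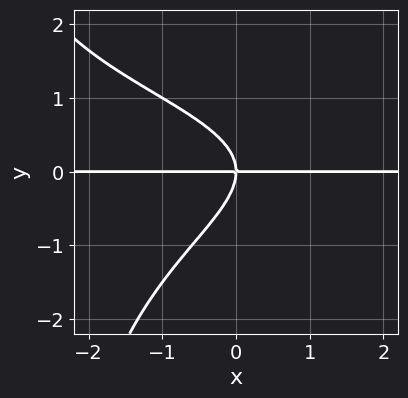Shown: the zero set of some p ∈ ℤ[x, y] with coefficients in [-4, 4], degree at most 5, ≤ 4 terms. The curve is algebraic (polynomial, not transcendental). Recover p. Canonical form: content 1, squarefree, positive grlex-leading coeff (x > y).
(a) deg p = 4. No degree-3 curve has this shape.
(b) Checking where it meets the axes: every point of the x-axis in the box is on the curve; one y-axis crossing is at y = 0.
(c) Together with the visible shape, these determine p as stated.

x*y^3 - x*y^2 + 3*y^3 + 3*x*y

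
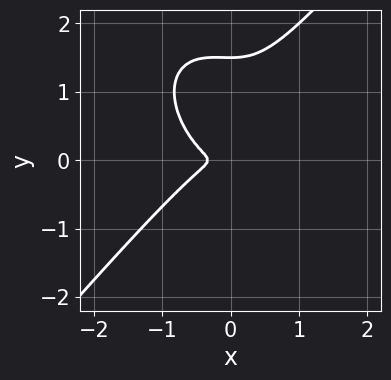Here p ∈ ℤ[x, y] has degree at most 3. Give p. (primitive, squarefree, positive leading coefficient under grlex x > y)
3*x^3 - 2*y^3 + x^2 + 3*y^2

The degree is 3 — the shape is more complex than any degree-2 curve.
Solving for integer coefficients yields p as stated.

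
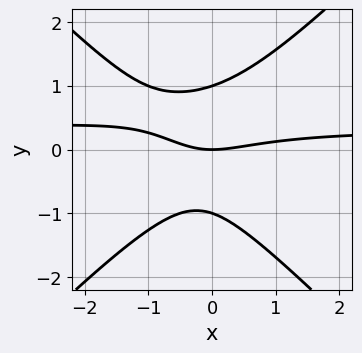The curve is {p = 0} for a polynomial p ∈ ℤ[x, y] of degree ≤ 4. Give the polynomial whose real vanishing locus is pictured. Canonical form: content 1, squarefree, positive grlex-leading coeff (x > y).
3*x^2*y - 3*y^3 - x^2 + 2*x*y + 3*y

(a) The degree is 3 — the shape is more complex than any degree-2 curve.
(b) Reading off the gridlines: it meets the x-axis at x = 0 (among the integer gridlines); the y-axis gridline crossings are at y ∈ {-1, 0, 1}.
(c) Assembling these constraints gives the stated polynomial.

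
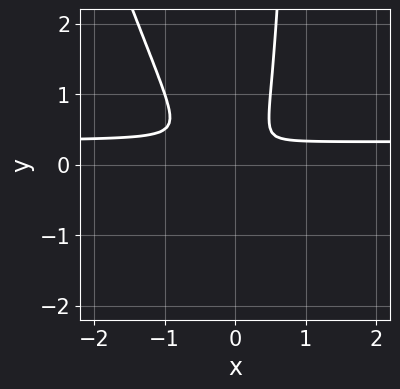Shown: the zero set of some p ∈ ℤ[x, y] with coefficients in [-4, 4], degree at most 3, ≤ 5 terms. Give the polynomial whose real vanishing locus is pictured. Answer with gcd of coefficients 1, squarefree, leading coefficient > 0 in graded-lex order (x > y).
3*x^2*y + x*y^2 - x^2 - y^2

deg p = 3. The shape is more complex than any degree-2 curve.
Matching integer coefficients to the picture gives p.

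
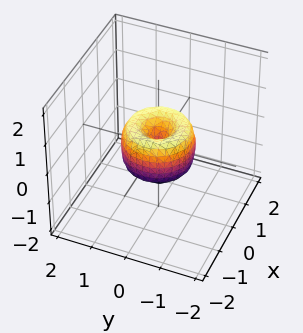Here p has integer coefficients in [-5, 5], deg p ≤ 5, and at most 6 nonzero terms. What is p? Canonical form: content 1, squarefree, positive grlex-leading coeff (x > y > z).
2*x^4 + 4*x^2*y^2 + 2*y^4 - 2*x^2 - 2*y^2 + z^2

First, deg p = 4.
Then, by symmetry, every cross-section ⟂ z is a circle, so x, y appear only via x² + y².
Next, reading off the gridlines: it crosses the z-axis at the gridline z = 0; among the integer gridlines, it crosses the x-axis at x ∈ {-1, 0, 1}; a circular section at z = 0 has radius exactly 1.
Finally, these observations pin down the coefficients.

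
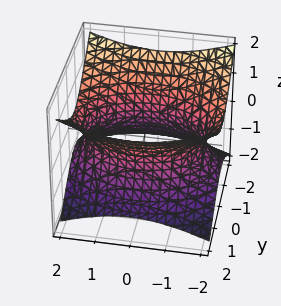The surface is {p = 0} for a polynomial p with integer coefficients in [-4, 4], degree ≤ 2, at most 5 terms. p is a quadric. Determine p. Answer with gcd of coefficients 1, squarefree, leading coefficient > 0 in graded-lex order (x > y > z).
First, deg p = 2. One connected sheet with a waist; a quadric.
Next, symmetries: mirror symmetry z ↦ −z ⇒ only even powers of z; mirror symmetry y ↦ −y ⇒ only even powers of y; it's symmetric under x → −x, forcing even powers of x.
Next, observable constraints: no z-intercept at any integer in the box.
Finally, putting this together gives p.

x^2 + 2*y^2 - 3*z^2 - 3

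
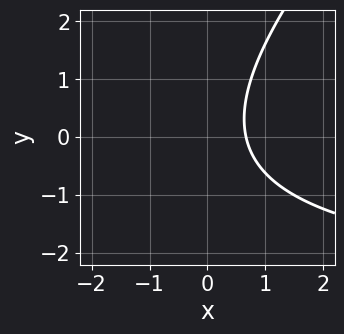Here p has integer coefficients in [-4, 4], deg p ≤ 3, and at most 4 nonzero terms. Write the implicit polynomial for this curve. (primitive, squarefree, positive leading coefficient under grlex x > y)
x*y - y^2 + 3*x - 2

1. deg p = 2.
2. From the visible intercepts: no y-intercept at any integer in the box.
3. Assembling these constraints gives the stated polynomial.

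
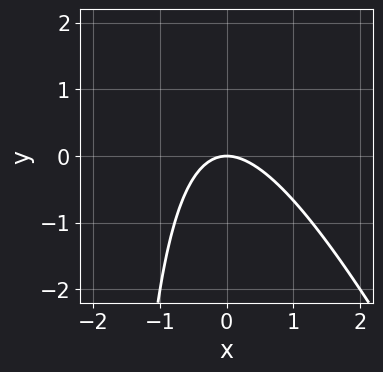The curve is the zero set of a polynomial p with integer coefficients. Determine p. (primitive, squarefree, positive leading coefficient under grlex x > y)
First, degree: no degree-1 curve has this shape, so deg p = 2.
Then, checking where it meets the axes: it meets the y-axis at y = 0 (among the integer gridlines); one x-axis crossing is at x = 0.
Finally, fitting integer coefficients to these (and the overall shape) gives p.

2*x^2 + x*y + 2*y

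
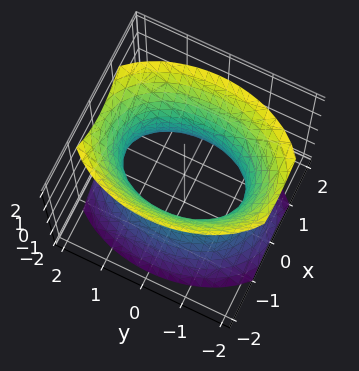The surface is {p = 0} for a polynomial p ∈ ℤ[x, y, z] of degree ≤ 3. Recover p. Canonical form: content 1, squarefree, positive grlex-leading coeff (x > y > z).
First, deg p = 2. One connected sheet with a waist; a quadric.
Next, symmetries: the y ↦ −y reflection is a symmetry, so y appears only in even powers; mirror symmetry z ↦ −z ⇒ only even powers of z; the x ↦ −x reflection is a symmetry, so x appears only in even powers.
Then, checking where it meets the axes: the surface avoids every integer z-axis point in the box; among the integer gridlines, it crosses the x-axis at x ∈ {-1, 1}.
Finally, solving for integer coefficients yields p as stated.

2*x^2 + y^2 - z^2 - 2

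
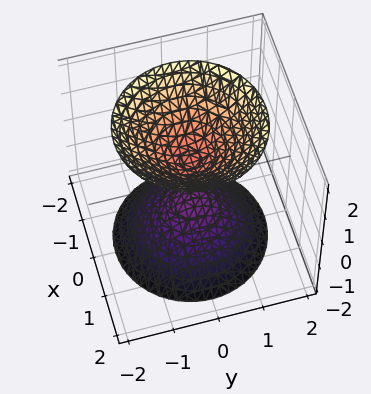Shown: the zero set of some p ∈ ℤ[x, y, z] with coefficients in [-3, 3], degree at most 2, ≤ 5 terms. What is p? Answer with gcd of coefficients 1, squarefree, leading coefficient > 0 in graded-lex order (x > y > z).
3*x^2 + 3*y^2 - 2*z^2 + 1

First, there are 2 components. They look like related sheets of one shape, so recover p as a whole.
Next, the degree is 2 — two sheets facing apart; a quadric.
Next, symmetries: rotational symmetry about the z-axis ⇒ p depends on x, y only through x² + y²; mirror symmetry z ↦ −z ⇒ only even powers of z.
Then, checking where it meets the axes: no y-intercept at any integer in the box; no x-intercept at any integer in the box; a circular section at z = 2 has radius between 1 and 2.
Finally, these observations pin down the coefficients.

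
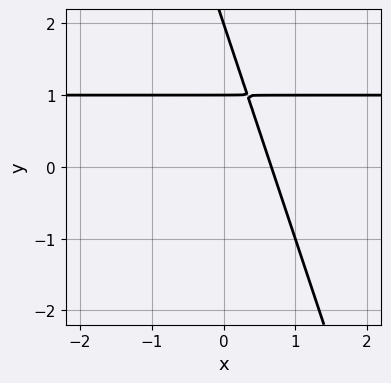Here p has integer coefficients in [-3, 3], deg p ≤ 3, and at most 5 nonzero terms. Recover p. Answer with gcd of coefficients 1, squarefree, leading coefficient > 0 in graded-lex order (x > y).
3*x*y + y^2 - 3*x - 3*y + 2

1. The degree is 2 — the shape is more complex than any degree-1 curve.
2. Observable constraints: the y-axis gridline crossings are at y ∈ {1, 2}.
3. The integer polynomial consistent with all of this is the stated p.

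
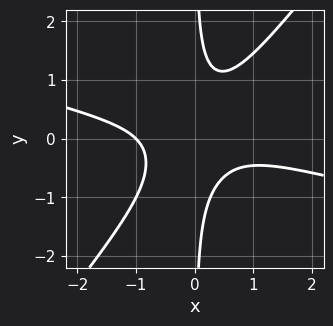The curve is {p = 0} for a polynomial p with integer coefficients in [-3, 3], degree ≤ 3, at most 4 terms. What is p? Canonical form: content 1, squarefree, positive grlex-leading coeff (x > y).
x^3 + 3*x^2*y - 3*x*y^2 + 1

The degree is 3 — no degree-2 curve has this shape.
From the axis intercepts and sections: the curve avoids every integer y-axis point in the box; it meets the x-axis at x = -1 (among the integer gridlines).
Assembling these constraints gives the stated polynomial.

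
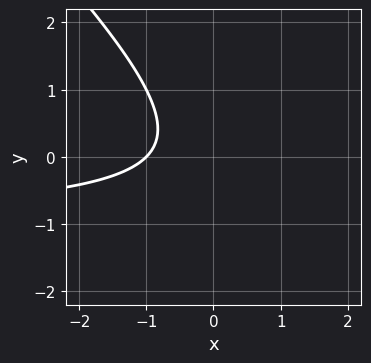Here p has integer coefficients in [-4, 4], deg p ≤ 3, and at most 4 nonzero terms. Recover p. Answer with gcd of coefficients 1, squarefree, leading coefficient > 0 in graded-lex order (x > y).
x*y + y^2 + x + 1

(a) deg p = 2. The shape is more complex than any degree-1 curve.
(b) Against the integer gridlines: it crosses the x-axis at the gridline x = -1; the curve avoids every integer y-axis point in the box.
(c) The integer polynomial consistent with all of this is the stated p.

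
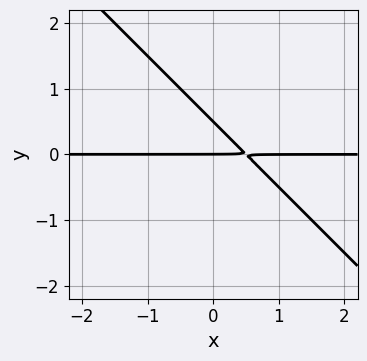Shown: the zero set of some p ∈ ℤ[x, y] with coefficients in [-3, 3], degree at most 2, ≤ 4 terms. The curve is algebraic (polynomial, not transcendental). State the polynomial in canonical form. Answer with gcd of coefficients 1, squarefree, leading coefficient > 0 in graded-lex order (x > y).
2*x*y + 2*y^2 - y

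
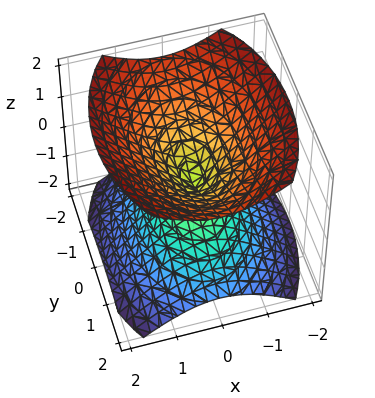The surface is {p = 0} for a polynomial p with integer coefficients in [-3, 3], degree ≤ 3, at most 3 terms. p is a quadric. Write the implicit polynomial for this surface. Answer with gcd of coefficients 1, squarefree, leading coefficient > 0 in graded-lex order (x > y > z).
2*x^2 + y^2 - 2*z^2

1. The picture has 2 separate pieces. Treating them together as one polynomial.
2. The degree is 2 — two nappes meeting at a single point; a quadric.
3. Symmetries: it's symmetric under y → −y, forcing even powers of y; it's symmetric under x → −x, forcing even powers of x; mirror symmetry z ↦ −z ⇒ only even powers of z.
4. From the axis intercepts and sections: it crosses the x-axis at the gridline x = 0; one y-axis crossing is at y = 0; one z-axis crossing is at z = 0.
5. The integer polynomial consistent with all of this is the stated p.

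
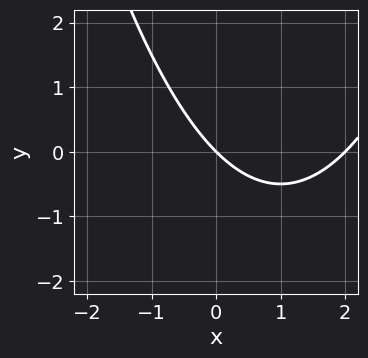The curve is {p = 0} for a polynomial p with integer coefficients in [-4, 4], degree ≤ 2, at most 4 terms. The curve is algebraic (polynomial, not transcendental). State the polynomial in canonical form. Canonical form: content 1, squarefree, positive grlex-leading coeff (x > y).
1. Degree: the shape is more complex than any degree-1 curve, so deg p = 2.
2. Observable constraints: among the integer gridlines, it crosses the x-axis at x ∈ {0, 2}; it crosses the y-axis at the gridline y = 0.
3. These observations pin down the coefficients.

x^2 - 2*x - 2*y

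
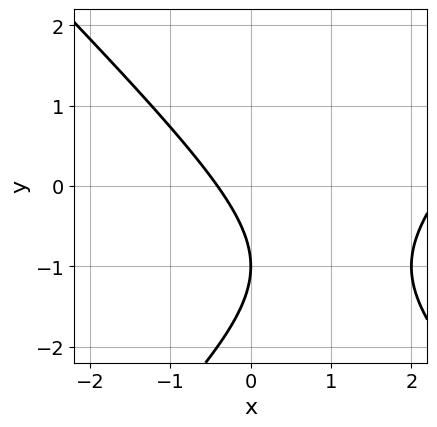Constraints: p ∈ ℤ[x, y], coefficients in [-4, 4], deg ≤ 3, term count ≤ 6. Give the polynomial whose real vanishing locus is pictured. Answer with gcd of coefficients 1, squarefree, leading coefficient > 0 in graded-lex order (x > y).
x^2 - y^2 - 2*x - 2*y - 1

The degree is 2 — the shape is more complex than any degree-1 curve.
Reading off the gridlines: it crosses the y-axis at the gridline y = -1.
These observations pin down the coefficients.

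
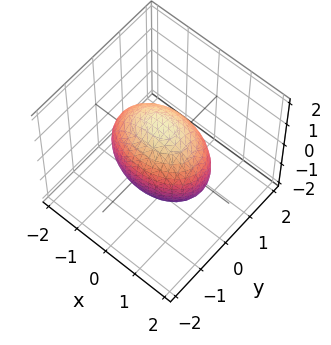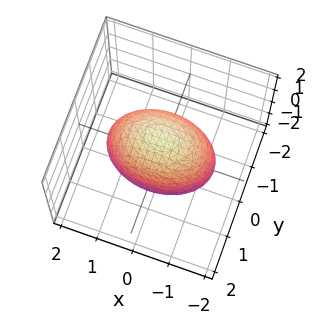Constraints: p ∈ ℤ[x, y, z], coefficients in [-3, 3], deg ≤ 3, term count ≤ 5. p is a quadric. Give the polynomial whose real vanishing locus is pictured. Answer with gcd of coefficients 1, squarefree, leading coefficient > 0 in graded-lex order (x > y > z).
First, the degree is 2 — bounded and convex; a quadric.
Next, symmetries: the x ↦ −x reflection is a symmetry, so x appears only in even powers; the y ↦ −y reflection is a symmetry, so y appears only in even powers; it's symmetric under z → −z, forcing even powers of z.
Then, against the integer gridlines: the y-axis gridline crossings are at y ∈ {-1, 1}.
Finally, putting this together gives p.

x^2 + 2*y^2 + z^2 - 2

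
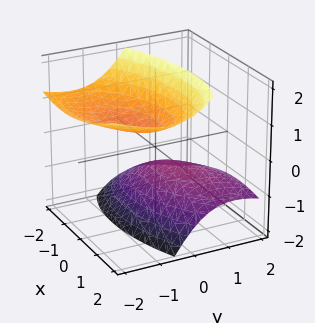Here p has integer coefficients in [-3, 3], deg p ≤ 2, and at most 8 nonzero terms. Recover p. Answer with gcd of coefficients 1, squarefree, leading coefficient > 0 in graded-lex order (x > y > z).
1. I count 2 distinct pieces. They look like related sheets of one shape, so recover p as a whole.
2. deg p = 2. The shape is more complex than any degree-1 surface.
3. Observable constraints: no x-intercept at any integer in the box; no y-intercept at any integer in the box.
4. These observations pin down the coefficients.

x^2 - x*y + 2*y^2 + 3*y*z - 2*z^2 + 1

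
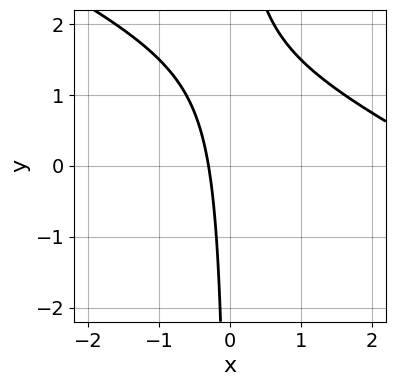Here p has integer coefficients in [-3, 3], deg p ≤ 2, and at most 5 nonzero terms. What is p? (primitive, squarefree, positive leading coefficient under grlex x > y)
First, degree: no degree-1 curve has this shape, so deg p = 2.
Then, against the integer gridlines: it misses every integer gridline on the y-axis.
Finally, matching integer coefficients to the picture gives p.

x^2 + 2*x*y - 3*x - 1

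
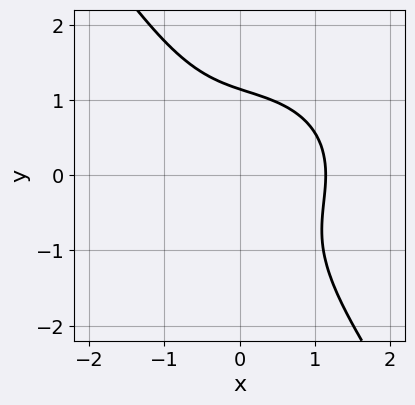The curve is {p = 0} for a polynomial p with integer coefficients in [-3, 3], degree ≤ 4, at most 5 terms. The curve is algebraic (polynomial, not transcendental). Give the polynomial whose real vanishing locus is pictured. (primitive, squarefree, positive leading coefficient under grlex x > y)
2*x^3 + 2*x*y^2 + 2*y^3 - 3

First, the degree is 3 — a generic line meets the curve in up to 3 points.
Finally, solving for integer coefficients yields p as stated.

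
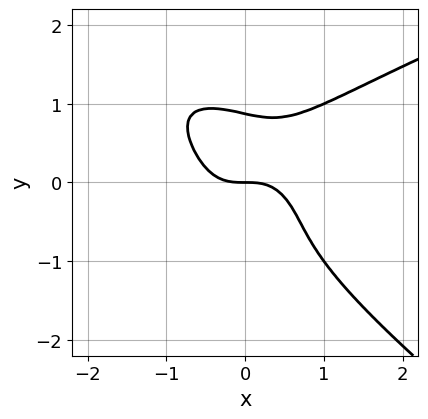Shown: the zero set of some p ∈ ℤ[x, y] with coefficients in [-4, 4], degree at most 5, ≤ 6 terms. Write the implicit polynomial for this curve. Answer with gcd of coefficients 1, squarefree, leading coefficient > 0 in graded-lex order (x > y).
2*x*y^3 + 3*y^4 - 3*x^3 - 2*y

The degree is 4 — a generic line meets the curve in up to 4 points.
Checking where it meets the axes: one x-axis crossing is at x = 0; it meets the y-axis at y = 0 (among the integer gridlines).
The integer polynomial consistent with all of this is the stated p.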